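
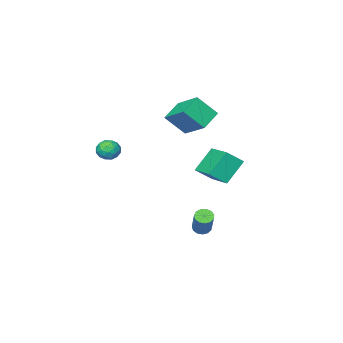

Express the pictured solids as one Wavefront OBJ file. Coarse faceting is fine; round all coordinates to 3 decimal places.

v -3.478 -0.792 1.044
v -4.66 -1.15 1.726
v -3.438 0.949 2.028
v -4.62 0.591 2.709
v -2.6 -1.471 2.211
v -3.782 -1.829 2.892
v -2.56 0.27 3.194
v -3.742 -0.088 3.876
v -2.635 2.637 -0.945
v -3.76 2.608 0.329
v -2.203 4.428 -0.524
v -3.328 4.4 0.75
v -1.792 2.26 -0.21
v -2.917 2.232 1.064
v -1.36 4.052 0.211
v -2.485 4.023 1.485
v -2.37 2.137 -4.644
v -1.872 2.019 -4.78
v -1.271 2.985 -3.411
v -1.77 3.103 -3.276
v -1.942 2.27 -4.926
v -1.341 3.236 -3.558
v -2.148 2.478 -4.983
v -1.547 3.445 -3.614
v -2.425 2.578 -4.932
v -1.824 3.545 -3.564
v -2.684 2.538 -4.79
v -2.083 3.505 -3.421
v -2.844 2.371 -4.602
v -2.243 3.337 -3.233
v -2.854 2.129 -4.427
v -2.253 3.095 -3.058
v -2.71 1.89 -4.321
v -2.109 2.856 -2.952
v -2.458 1.729 -4.318
v -1.857 2.695 -2.949
v -2.179 1.697 -4.418
v -1.578 2.664 -3.05
v -1.96 1.806 -4.591
v -1.359 2.772 -3.222
v 0.032 -2.169 -0.299
v 0.756 -2.218 -0.294
v -0.016 -2.762 0.714
v 0.708 -2.811 0.719
v 0.388 -2.168 0.82
v 0.417 -1.802 0.194
v 0.323 -3.178 0.226
v 0.352 -2.812 -0.4
v 0.936 -2.842 0.03
v 0.976 -2.218 0.398
v -0.236 -2.762 0.022
v -0.196 -2.138 0.39
v 0.398 -2.142 -0.385
v 0.342 -2.838 0.805
v 0.154 -2.46 0.865
v 0.579 -2.489 0.868
v 0.199 -1.897 -0.098
v 0.624 -1.926 -0.095
v 0.408 -1.896 0.559
v 0.116 -3.054 0.515
v 0.541 -3.083 0.518
v 0.161 -2.491 -0.448
v 0.586 -2.52 -0.445
v 0.332 -3.084 -0.139
v 0.929 -2.537 -0.192
v 0.901 -2.886 0.403
v 0.675 -3.101 0.114
v 0.692 -2.886 -0.254
v 0.953 -2.17 0.024
v 0.925 -2.519 0.619
v 0.736 -2.141 0.679
v 0.754 -1.925 0.311
v 1.058 -2.537 0.215
v -0.185 -2.461 -0.199
v -0.213 -2.81 0.396
v -0.014 -3.055 0.109
v 0.004 -2.839 -0.259
v -0.161 -2.094 0.017
v -0.189 -2.443 0.612
v 0.048 -2.094 0.674
v 0.065 -1.879 0.306
v -0.318 -2.443 0.205
f 2 4 1
f 5 2 1
f 1 4 3
f 3 5 1
f 2 8 4
f 6 2 5
f 6 8 2
f 4 8 3
f 7 5 3
f 3 8 7
f 7 6 5
f 8 6 7
f 10 12 9
f 13 10 9
f 9 12 11
f 11 13 9
f 10 16 12
f 14 10 13
f 14 16 10
f 12 16 11
f 15 13 11
f 11 16 15
f 15 14 13
f 16 14 15
f 18 17 21
f 18 21 19
f 19 21 22
f 19 22 20
f 21 17 23
f 21 23 22
f 22 23 24
f 22 24 20
f 23 17 25
f 23 25 24
f 24 25 26
f 24 26 20
f 25 17 27
f 25 27 26
f 26 27 28
f 26 28 20
f 27 17 29
f 27 29 28
f 28 29 30
f 28 30 20
f 29 17 31
f 29 31 30
f 30 31 32
f 30 32 20
f 31 17 33
f 31 33 32
f 32 33 34
f 32 34 20
f 33 17 35
f 33 35 34
f 34 35 36
f 34 36 20
f 35 17 37
f 35 37 36
f 36 37 38
f 36 38 20
f 37 17 39
f 37 39 38
f 38 39 40
f 38 40 20
f 39 17 18
f 39 18 40
f 40 18 19
f 40 19 20
f 41 78 57
f 78 52 81
f 57 81 46
f 78 81 57
f 41 57 53
f 57 46 58
f 53 58 42
f 57 58 53
f 41 53 62
f 53 42 63
f 62 63 48
f 53 63 62
f 41 62 74
f 62 48 77
f 74 77 51
f 62 77 74
f 41 74 78
f 74 51 82
f 78 82 52
f 74 82 78
f 42 58 69
f 58 46 72
f 69 72 50
f 58 72 69
f 46 81 59
f 81 52 80
f 59 80 45
f 81 80 59
f 52 82 79
f 82 51 75
f 79 75 43
f 82 75 79
f 51 77 76
f 77 48 64
f 76 64 47
f 77 64 76
f 48 63 68
f 63 42 65
f 68 65 49
f 63 65 68
f 44 70 56
f 70 50 71
f 56 71 45
f 70 71 56
f 44 56 54
f 56 45 55
f 54 55 43
f 56 55 54
f 44 54 61
f 54 43 60
f 61 60 47
f 54 60 61
f 44 61 66
f 61 47 67
f 66 67 49
f 61 67 66
f 44 66 70
f 66 49 73
f 70 73 50
f 66 73 70
f 45 71 59
f 71 50 72
f 59 72 46
f 71 72 59
f 43 55 79
f 55 45 80
f 79 80 52
f 55 80 79
f 47 60 76
f 60 43 75
f 76 75 51
f 60 75 76
f 49 67 68
f 67 47 64
f 68 64 48
f 67 64 68
f 50 73 69
f 73 49 65
f 69 65 42
f 73 65 69



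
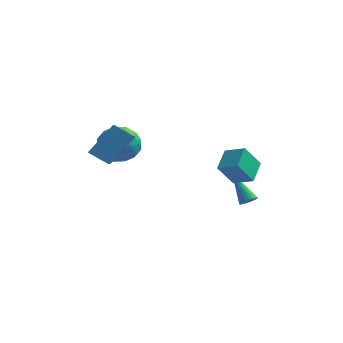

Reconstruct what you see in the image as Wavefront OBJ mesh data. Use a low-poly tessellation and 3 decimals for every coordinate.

v -3.734 1.644 1.447
v -2.527 1.765 1.709
v -3.373 -0.145 0.611
v -2.166 -0.024 0.873
v -2.987 -0.187 1.789
v -3.21 0.918 2.306
v -2.69 0.702 0.014
v -2.913 1.807 0.531
v -1.882 1.183 0.824
v -2.065 0.633 1.921
v -3.835 0.987 0.399
v -4.018 0.437 1.496
v -3.162 1.862 1.651
v -2.738 -0.242 0.669
v -3.22 -0.338 1.207
v -2.511 -0.267 1.361
v -3.564 1.364 2.002
v -2.854 1.435 2.156
v -3.124 0.287 2.203
v -3.046 0.185 0.164
v -2.336 0.256 0.318
v -3.389 1.887 0.959
v -2.68 1.958 1.113
v -2.776 1.333 0.117
v -2.074 1.59 1.285
v -1.862 0.539 0.794
v -2.17 0.965 0.289
v -2.301 1.615 0.592
v -2.182 1.267 1.93
v -1.969 0.216 1.439
v -2.452 0.12 1.977
v -2.583 0.77 2.281
v -1.802 0.925 1.409
v -3.931 1.404 0.881
v -3.718 0.353 0.39
v -3.317 0.85 0.039
v -3.448 1.5 0.343
v -4.038 1.081 1.526
v -3.826 0.03 1.035
v -3.599 0.005 1.728
v -3.73 0.655 2.031
v -4.098 0.695 0.911
v 3.22 3.389 -3.019
v 3.536 3.166 -2.656
v 1.98 4.131 -1.481
v 3.623 3.353 -2.676
v 3.648 3.545 -2.748
v 3.609 3.713 -2.861
v 3.51 3.832 -2.999
v 3.367 3.884 -3.139
v 3.202 3.86 -3.261
v 3.039 3.765 -3.346
v 2.904 3.612 -3.381
v 2.817 3.426 -3.361
v 2.792 3.234 -3.289
v 2.831 3.065 -3.176
v 2.93 2.946 -3.039
v 3.073 2.894 -2.899
v 3.238 2.918 -2.777
v 3.401 3.013 -2.692
v -3.497 -1.451 1.478
v -3.225 -2.269 1.924
v -2.636 -0.3 3.063
v -2.364 -1.117 3.509
v -2.416 -1.423 0.871
v -2.144 -2.24 1.317
v -1.555 -0.271 2.456
v -1.283 -1.089 2.902
v 3.836 0.072 1.278
v 3.74 1.337 1.914
v 2.702 0.214 0.824
v 2.606 1.48 1.46
v 4.434 0.76 -0
v 4.338 2.026 0.636
v 3.3 0.903 -0.454
v 3.204 2.168 0.182
f 1 38 17
f 38 12 41
f 17 41 6
f 38 41 17
f 1 17 13
f 17 6 18
f 13 18 2
f 17 18 13
f 1 13 22
f 13 2 23
f 22 23 8
f 13 23 22
f 1 22 34
f 22 8 37
f 34 37 11
f 22 37 34
f 1 34 38
f 34 11 42
f 38 42 12
f 34 42 38
f 2 18 29
f 18 6 32
f 29 32 10
f 18 32 29
f 6 41 19
f 41 12 40
f 19 40 5
f 41 40 19
f 12 42 39
f 42 11 35
f 39 35 3
f 42 35 39
f 11 37 36
f 37 8 24
f 36 24 7
f 37 24 36
f 8 23 28
f 23 2 25
f 28 25 9
f 23 25 28
f 4 30 16
f 30 10 31
f 16 31 5
f 30 31 16
f 4 16 14
f 16 5 15
f 14 15 3
f 16 15 14
f 4 14 21
f 14 3 20
f 21 20 7
f 14 20 21
f 4 21 26
f 21 7 27
f 26 27 9
f 21 27 26
f 4 26 30
f 26 9 33
f 30 33 10
f 26 33 30
f 5 31 19
f 31 10 32
f 19 32 6
f 31 32 19
f 3 15 39
f 15 5 40
f 39 40 12
f 15 40 39
f 7 20 36
f 20 3 35
f 36 35 11
f 20 35 36
f 9 27 28
f 27 7 24
f 28 24 8
f 27 24 28
f 10 33 29
f 33 9 25
f 29 25 2
f 33 25 29
f 44 43 46
f 44 46 45
f 46 43 47
f 46 47 45
f 47 43 48
f 47 48 45
f 48 43 49
f 48 49 45
f 49 43 50
f 49 50 45
f 50 43 51
f 50 51 45
f 51 43 52
f 51 52 45
f 52 43 53
f 52 53 45
f 53 43 54
f 53 54 45
f 54 43 55
f 54 55 45
f 55 43 56
f 55 56 45
f 56 43 57
f 56 57 45
f 57 43 58
f 57 58 45
f 58 43 59
f 58 59 45
f 59 43 60
f 59 60 45
f 60 43 44
f 60 44 45
f 62 64 61
f 65 62 61
f 61 64 63
f 63 65 61
f 62 68 64
f 66 62 65
f 66 68 62
f 64 68 63
f 67 65 63
f 63 68 67
f 67 66 65
f 68 66 67
f 70 72 69
f 73 70 69
f 69 72 71
f 71 73 69
f 70 76 72
f 74 70 73
f 74 76 70
f 72 76 71
f 75 73 71
f 71 76 75
f 75 74 73
f 76 74 75



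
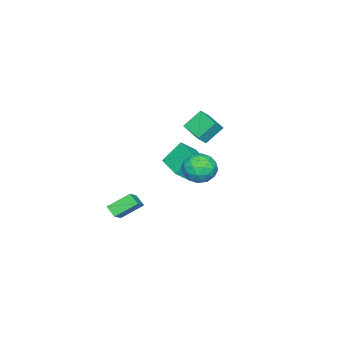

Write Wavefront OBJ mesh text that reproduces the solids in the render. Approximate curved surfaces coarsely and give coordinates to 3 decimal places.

v 3.691 -3.622 -4.757
v 3.455 -4.305 -4.203
v 2.772 -2.52 -3.791
v 2.536 -3.202 -3.237
v 4.884 -3.358 -3.923
v 4.648 -4.04 -3.369
v 3.965 -2.255 -2.957
v 3.729 -2.938 -2.403
v -0.454 0.731 -0.725
v 0.451 0.059 -0.288
v -0.591 -0.459 -2.272
v 0.314 -1.131 -1.835
v -0.758 -1.122 -1.274
v -0.673 -0.386 -0.319
v 0.533 -0.014 -2.241
v 0.618 0.722 -1.286
v 1.061 -0.402 -1.225
v 0.263 -1.086 -0.627
v -0.403 0.686 -1.933
v -1.201 0.002 -1.335
v 0.011 0.5 -0.371
v -0.151 -0.9 -2.189
v -0.78 -0.894 -1.86
v -0.248 -1.289 -1.603
v -0.65 0.238 -0.389
v -0.118 -0.157 -0.132
v -0.829 -0.851 -0.712
v -0.022 -0.243 -2.428
v 0.51 -0.638 -2.171
v 0.108 0.889 -0.957
v 0.64 0.494 -0.7
v 0.689 0.451 -1.848
v 0.901 -0.166 -0.665
v 0.82 -0.866 -1.574
v 0.949 -0.209 -1.813
v 0.999 0.223 -1.251
v 0.432 -0.569 -0.313
v 0.352 -1.268 -1.222
v -0.278 -1.263 -0.893
v -0.228 -0.83 -0.331
v 0.791 -0.839 -0.864
v -0.492 0.868 -1.338
v -0.572 0.169 -2.247
v 0.088 0.43 -2.229
v 0.138 0.863 -1.667
v -0.96 0.466 -0.986
v -1.041 -0.234 -1.895
v -1.139 -0.623 -1.309
v -1.089 -0.191 -0.747
v -0.931 0.439 -1.696
v -4.597 -4.281 -4.578
v -3.686 -4.875 -3.634
v -5.545 -3.432 -3.127
v -4.634 -4.026 -2.184
v -3.346 -2.614 -4.736
v -2.435 -3.208 -3.793
v -4.294 -1.765 -3.286
v -3.383 -2.359 -2.342
v -4.243 -3.043 -0.624
v -5.133 -2.273 0.547
v -3.318 -1.485 -0.946
v -4.208 -0.715 0.225
v -3.612 -3.285 0.015
v -4.502 -2.515 1.186
v -2.687 -1.727 -0.307
v -3.577 -0.957 0.864
f 2 4 1
f 5 2 1
f 1 4 3
f 3 5 1
f 2 8 4
f 6 2 5
f 6 8 2
f 4 8 3
f 7 5 3
f 3 8 7
f 7 6 5
f 8 6 7
f 9 46 25
f 46 20 49
f 25 49 14
f 46 49 25
f 9 25 21
f 25 14 26
f 21 26 10
f 25 26 21
f 9 21 30
f 21 10 31
f 30 31 16
f 21 31 30
f 9 30 42
f 30 16 45
f 42 45 19
f 30 45 42
f 9 42 46
f 42 19 50
f 46 50 20
f 42 50 46
f 10 26 37
f 26 14 40
f 37 40 18
f 26 40 37
f 14 49 27
f 49 20 48
f 27 48 13
f 49 48 27
f 20 50 47
f 50 19 43
f 47 43 11
f 50 43 47
f 19 45 44
f 45 16 32
f 44 32 15
f 45 32 44
f 16 31 36
f 31 10 33
f 36 33 17
f 31 33 36
f 12 38 24
f 38 18 39
f 24 39 13
f 38 39 24
f 12 24 22
f 24 13 23
f 22 23 11
f 24 23 22
f 12 22 29
f 22 11 28
f 29 28 15
f 22 28 29
f 12 29 34
f 29 15 35
f 34 35 17
f 29 35 34
f 12 34 38
f 34 17 41
f 38 41 18
f 34 41 38
f 13 39 27
f 39 18 40
f 27 40 14
f 39 40 27
f 11 23 47
f 23 13 48
f 47 48 20
f 23 48 47
f 15 28 44
f 28 11 43
f 44 43 19
f 28 43 44
f 17 35 36
f 35 15 32
f 36 32 16
f 35 32 36
f 18 41 37
f 41 17 33
f 37 33 10
f 41 33 37
f 52 54 51
f 55 52 51
f 51 54 53
f 53 55 51
f 52 58 54
f 56 52 55
f 56 58 52
f 54 58 53
f 57 55 53
f 53 58 57
f 57 56 55
f 58 56 57
f 60 62 59
f 63 60 59
f 59 62 61
f 61 63 59
f 60 66 62
f 64 60 63
f 64 66 60
f 62 66 61
f 65 63 61
f 61 66 65
f 65 64 63
f 66 64 65



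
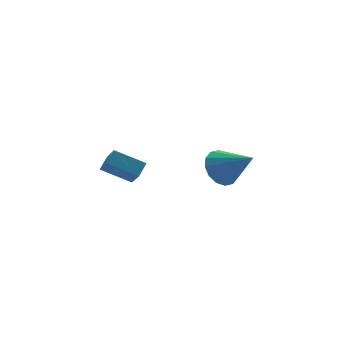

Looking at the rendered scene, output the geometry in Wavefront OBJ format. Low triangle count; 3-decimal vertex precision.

v -3.984 -3.223 1.838
v -3.402 -2.842 2.292
v -3.827 -2.24 0.812
v -3.245 -1.859 1.265
v -2.835 -4.141 1.135
v -2.253 -3.76 1.588
v -2.678 -3.158 0.108
v -2.096 -2.777 0.562
v 2.749 -1.931 -1.338
v 3.465 -2.226 -2.091
v 3.511 -3.489 -0.002
v 3.727 -1.837 -1.787
v 3.727 -1.473 -1.362
v 3.465 -1.232 -0.931
v 3.011 -1.178 -0.61
v 2.487 -1.326 -0.483
v 2.033 -1.636 -0.586
v 1.771 -2.025 -0.89
v 1.771 -2.389 -1.314
v 2.033 -2.63 -1.745
v 2.487 -2.684 -2.067
v 3.011 -2.536 -2.193
f 2 4 1
f 5 2 1
f 1 4 3
f 3 5 1
f 2 8 4
f 6 2 5
f 6 8 2
f 4 8 3
f 7 5 3
f 3 8 7
f 7 6 5
f 8 6 7
f 10 9 12
f 10 12 11
f 12 9 13
f 12 13 11
f 13 9 14
f 13 14 11
f 14 9 15
f 14 15 11
f 15 9 16
f 15 16 11
f 16 9 17
f 16 17 11
f 17 9 18
f 17 18 11
f 18 9 19
f 18 19 11
f 19 9 20
f 19 20 11
f 20 9 21
f 20 21 11
f 21 9 22
f 21 22 11
f 22 9 10
f 22 10 11



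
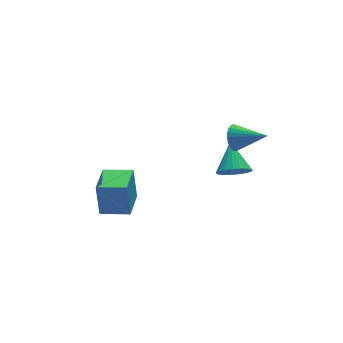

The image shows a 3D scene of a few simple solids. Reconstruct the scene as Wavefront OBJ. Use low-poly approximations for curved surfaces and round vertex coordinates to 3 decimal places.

v 2.964 -2.609 2.025
v 3.461 -2.566 1.276
v 4.276 -4.031 2.815
v 3.612 -2.318 1.473
v 3.664 -2.113 1.754
v 3.61 -1.985 2.076
v 3.457 -1.951 2.39
v 3.229 -2.017 2.649
v 2.961 -2.174 2.813
v 2.693 -2.397 2.857
v 2.467 -2.652 2.774
v 2.316 -2.9 2.577
v 2.263 -3.105 2.296
v 2.318 -3.233 1.974
v 2.47 -3.267 1.66
v 2.698 -3.201 1.401
v 2.967 -3.044 1.237
v 3.234 -2.821 1.193
v 3.441 -1.803 -2.065
v 4.319 -1.67 -2.681
v 4.059 -0.177 -0.835
v 4.021 -1.403 -2.884
v 3.623 -1.204 -2.946
v 3.193 -1.11 -2.856
v 2.807 -1.135 -2.629
v 2.53 -1.275 -2.305
v 2.41 -1.507 -1.939
v 2.469 -1.79 -1.595
v 2.696 -2.075 -1.333
v 3.052 -2.313 -1.197
v 3.475 -2.462 -1.211
v 3.893 -2.498 -1.373
v 4.232 -2.413 -1.655
v 4.434 -2.223 -2.008
v 4.465 -1.96 -2.371
v -5.03 -1.553 -2.447
v -5.009 -1.093 -0.388
v -3.797 0.151 -2.84
v -3.777 0.611 -0.781
v -3.583 -2.551 -2.239
v -3.563 -2.091 -0.18
v -2.351 -0.847 -2.632
v -2.33 -0.387 -0.573
f 2 1 4
f 2 4 3
f 4 1 5
f 4 5 3
f 5 1 6
f 5 6 3
f 6 1 7
f 6 7 3
f 7 1 8
f 7 8 3
f 8 1 9
f 8 9 3
f 9 1 10
f 9 10 3
f 10 1 11
f 10 11 3
f 11 1 12
f 11 12 3
f 12 1 13
f 12 13 3
f 13 1 14
f 13 14 3
f 14 1 15
f 14 15 3
f 15 1 16
f 15 16 3
f 16 1 17
f 16 17 3
f 17 1 18
f 17 18 3
f 18 1 2
f 18 2 3
f 20 19 22
f 20 22 21
f 22 19 23
f 22 23 21
f 23 19 24
f 23 24 21
f 24 19 25
f 24 25 21
f 25 19 26
f 25 26 21
f 26 19 27
f 26 27 21
f 27 19 28
f 27 28 21
f 28 19 29
f 28 29 21
f 29 19 30
f 29 30 21
f 30 19 31
f 30 31 21
f 31 19 32
f 31 32 21
f 32 19 33
f 32 33 21
f 33 19 34
f 33 34 21
f 34 19 35
f 34 35 21
f 35 19 20
f 35 20 21
f 37 39 36
f 40 37 36
f 36 39 38
f 38 40 36
f 37 43 39
f 41 37 40
f 41 43 37
f 39 43 38
f 42 40 38
f 38 43 42
f 42 41 40
f 43 41 42



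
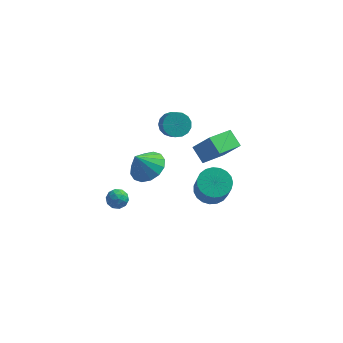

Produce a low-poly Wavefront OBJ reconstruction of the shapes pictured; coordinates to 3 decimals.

v 2.249 2.711 -3.047
v 3.188 2.508 -1.843
v 1.591 3.425 -2.413
v 2.529 3.222 -1.209
v 3.251 4.118 -3.591
v 4.189 3.915 -2.387
v 2.592 4.832 -2.957
v 3.531 4.629 -1.753
v 2.833 1.888 -4.532
v 3.566 1.382 -4.942
v 3.859 0.507 -3.339
v 3.127 1.012 -2.928
v 3.759 1.711 -4.798
v 4.053 0.835 -3.195
v 3.793 2.07 -4.608
v 4.087 1.194 -3.005
v 3.661 2.397 -4.405
v 3.954 1.522 -2.802
v 3.385 2.637 -4.224
v 3.679 1.761 -2.621
v 3.014 2.747 -4.096
v 3.308 1.871 -2.493
v 2.612 2.708 -4.043
v 2.906 1.833 -2.44
v 2.248 2.528 -4.075
v 2.542 1.652 -2.472
v 1.985 2.237 -4.186
v 2.279 1.361 -2.583
v 1.869 1.885 -4.356
v 2.163 1.01 -2.753
v 1.919 1.534 -4.557
v 2.213 0.659 -2.954
v 2.128 1.245 -4.754
v 2.422 0.369 -3.151
v 2.458 1.066 -4.912
v 2.752 0.19 -3.309
v 2.853 1.029 -5.004
v 3.147 0.154 -3.401
v 3.245 1.141 -5.015
v 3.539 0.266 -3.412
v -1.448 -2.935 -0.128
v -0.957 -3.136 -0.47
v -1.823 -3.884 -0.11
v -1.332 -4.085 -0.452
v -1.245 -3.898 0.144
v -1.013 -3.312 0.133
v -1.767 -3.708 -0.713
v -1.535 -3.122 -0.724
v -1.154 -3.613 -0.832
v -0.832 -3.731 -0.302
v -1.948 -3.289 -0.278
v -1.626 -3.407 0.252
v -1.169 -2.952 -0.301
v -1.611 -4.068 -0.279
v -1.559 -3.958 0.071
v -1.271 -4.076 -0.13
v -1.202 -3.056 0.054
v -0.914 -3.173 -0.147
v -1.084 -3.622 0.214
v -1.866 -3.847 -0.433
v -1.578 -3.964 -0.634
v -1.509 -2.944 -0.45
v -1.221 -3.062 -0.651
v -1.696 -3.398 -0.794
v -0.997 -3.351 -0.715
v -1.218 -3.909 -0.704
v -1.473 -3.687 -0.857
v -1.336 -3.343 -0.864
v -0.808 -3.42 -0.403
v -1.028 -3.978 -0.393
v -0.977 -3.868 -0.042
v -0.841 -3.523 -0.049
v -0.924 -3.701 -0.616
v -1.752 -3.042 -0.187
v -1.972 -3.6 -0.177
v -1.939 -3.497 -0.531
v -1.803 -3.152 -0.538
v -1.562 -3.111 0.124
v -1.783 -3.669 0.135
v -1.444 -3.677 0.284
v -1.307 -3.333 0.277
v -1.856 -3.319 0.036
v 0.756 1.57 1.374
v 1.489 1.659 1.122
v 1.837 0.919 1.874
v 1.104 0.83 2.126
v 1.455 1.916 1.391
v 1.803 1.176 2.142
v 1.261 2.093 1.656
v 1.609 1.354 2.407
v 0.951 2.151 1.856
v 1.299 1.412 2.607
v 0.597 2.076 1.946
v 0.945 1.336 2.697
v 0.279 1.884 1.905
v 0.627 1.145 2.656
v 0.07 1.621 1.743
v 0.418 0.881 2.494
v 0.019 1.346 1.496
v 0.367 0.606 2.247
v 0.136 1.122 1.221
v 0.484 0.382 1.972
v 0.395 1 0.981
v 0.744 0.261 1.733
v 0.737 1.01 0.832
v 1.086 0.27 1.583
v 1.084 1.147 0.807
v 1.432 0.408 1.558
v 1.355 1.381 0.911
v 1.703 0.642 1.663
v -0.42 0.36 -1.358
v 0.193 1.067 -0.84
v -1.04 0.02 -0.162
v -0.257 1.352 -0.992
v -0.751 1.371 -1.242
v -1.156 1.12 -1.523
v -1.364 0.664 -1.76
v -1.319 0.128 -1.89
v -1.034 -0.347 -1.877
v -0.584 -0.632 -1.725
v -0.09 -0.651 -1.475
v 0.315 -0.399 -1.194
v 0.524 0.056 -0.956
v 0.479 0.593 -0.827
f 2 4 1
f 5 2 1
f 1 4 3
f 3 5 1
f 2 8 4
f 6 2 5
f 6 8 2
f 4 8 3
f 7 5 3
f 3 8 7
f 7 6 5
f 8 6 7
f 10 9 13
f 10 13 11
f 11 13 14
f 11 14 12
f 13 9 15
f 13 15 14
f 14 15 16
f 14 16 12
f 15 9 17
f 15 17 16
f 16 17 18
f 16 18 12
f 17 9 19
f 17 19 18
f 18 19 20
f 18 20 12
f 19 9 21
f 19 21 20
f 20 21 22
f 20 22 12
f 21 9 23
f 21 23 22
f 22 23 24
f 22 24 12
f 23 9 25
f 23 25 24
f 24 25 26
f 24 26 12
f 25 9 27
f 25 27 26
f 26 27 28
f 26 28 12
f 27 9 29
f 27 29 28
f 28 29 30
f 28 30 12
f 29 9 31
f 29 31 30
f 30 31 32
f 30 32 12
f 31 9 33
f 31 33 32
f 32 33 34
f 32 34 12
f 33 9 35
f 33 35 34
f 34 35 36
f 34 36 12
f 35 9 37
f 35 37 36
f 36 37 38
f 36 38 12
f 37 9 39
f 37 39 38
f 38 39 40
f 38 40 12
f 39 9 10
f 39 10 40
f 40 10 11
f 40 11 12
f 41 78 57
f 78 52 81
f 57 81 46
f 78 81 57
f 41 57 53
f 57 46 58
f 53 58 42
f 57 58 53
f 41 53 62
f 53 42 63
f 62 63 48
f 53 63 62
f 41 62 74
f 62 48 77
f 74 77 51
f 62 77 74
f 41 74 78
f 74 51 82
f 78 82 52
f 74 82 78
f 42 58 69
f 58 46 72
f 69 72 50
f 58 72 69
f 46 81 59
f 81 52 80
f 59 80 45
f 81 80 59
f 52 82 79
f 82 51 75
f 79 75 43
f 82 75 79
f 51 77 76
f 77 48 64
f 76 64 47
f 77 64 76
f 48 63 68
f 63 42 65
f 68 65 49
f 63 65 68
f 44 70 56
f 70 50 71
f 56 71 45
f 70 71 56
f 44 56 54
f 56 45 55
f 54 55 43
f 56 55 54
f 44 54 61
f 54 43 60
f 61 60 47
f 54 60 61
f 44 61 66
f 61 47 67
f 66 67 49
f 61 67 66
f 44 66 70
f 66 49 73
f 70 73 50
f 66 73 70
f 45 71 59
f 71 50 72
f 59 72 46
f 71 72 59
f 43 55 79
f 55 45 80
f 79 80 52
f 55 80 79
f 47 60 76
f 60 43 75
f 76 75 51
f 60 75 76
f 49 67 68
f 67 47 64
f 68 64 48
f 67 64 68
f 50 73 69
f 73 49 65
f 69 65 42
f 73 65 69
f 84 83 87
f 84 87 85
f 85 87 88
f 85 88 86
f 87 83 89
f 87 89 88
f 88 89 90
f 88 90 86
f 89 83 91
f 89 91 90
f 90 91 92
f 90 92 86
f 91 83 93
f 91 93 92
f 92 93 94
f 92 94 86
f 93 83 95
f 93 95 94
f 94 95 96
f 94 96 86
f 95 83 97
f 95 97 96
f 96 97 98
f 96 98 86
f 97 83 99
f 97 99 98
f 98 99 100
f 98 100 86
f 99 83 101
f 99 101 100
f 100 101 102
f 100 102 86
f 101 83 103
f 101 103 102
f 102 103 104
f 102 104 86
f 103 83 105
f 103 105 104
f 104 105 106
f 104 106 86
f 105 83 107
f 105 107 106
f 106 107 108
f 106 108 86
f 107 83 109
f 107 109 108
f 108 109 110
f 108 110 86
f 109 83 84
f 109 84 110
f 110 84 85
f 110 85 86
f 112 111 114
f 112 114 113
f 114 111 115
f 114 115 113
f 115 111 116
f 115 116 113
f 116 111 117
f 116 117 113
f 117 111 118
f 117 118 113
f 118 111 119
f 118 119 113
f 119 111 120
f 119 120 113
f 120 111 121
f 120 121 113
f 121 111 122
f 121 122 113
f 122 111 123
f 122 123 113
f 123 111 124
f 123 124 113
f 124 111 112
f 124 112 113



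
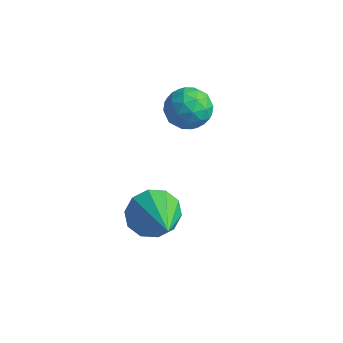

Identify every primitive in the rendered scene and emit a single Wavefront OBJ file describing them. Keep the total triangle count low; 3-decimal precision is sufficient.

v -0.005 -0.955 -1.76
v 0.54 -0.766 -2.285
v 1.245 -1.945 -0.82
v 0.545 -0.431 -1.938
v 0.339 -0.296 -1.523
v 0.002 -0.414 -1.199
v -0.337 -0.738 -1.089
v -0.55 -1.145 -1.235
v -0.554 -1.48 -1.582
v -0.348 -1.614 -1.997
v -0.011 -1.497 -2.321
v 0.328 -1.173 -2.431
v -1.566 2.123 -0.008
v -1.054 2.202 -0.516
v -0.826 1.478 0.636
v -0.314 1.557 0.128
v -0.521 2.127 0.527
v -0.978 2.525 0.129
v -0.902 1.155 -0.009
v -1.359 1.553 -0.407
v -0.644 1.604 -0.517
v -0.408 2.205 -0.185
v -1.472 1.475 0.305
v -1.236 2.076 0.637
v -1.375 2.219 -0.318
v -0.505 1.461 0.438
v -0.626 1.796 0.673
v -0.326 1.842 0.374
v -1.33 2.409 0.061
v -1.03 2.456 -0.238
v -0.716 2.411 0.375
v -0.85 1.224 0.358
v -0.55 1.271 0.059
v -1.554 1.838 -0.254
v -1.254 1.884 -0.553
v -1.164 1.269 -0.255
v -0.833 1.914 -0.618
v -0.398 1.535 -0.239
v -0.743 1.299 -0.32
v -1.012 1.533 -0.554
v -0.695 2.268 -0.423
v -0.26 1.889 -0.044
v -0.381 2.223 0.19
v -0.65 2.457 -0.043
v -0.453 1.916 -0.423
v -1.62 1.791 0.164
v -1.185 1.412 0.543
v -1.23 1.223 0.163
v -1.499 1.457 -0.07
v -1.482 2.145 0.359
v -1.047 1.766 0.738
v -0.868 2.147 0.674
v -1.137 2.381 0.44
v -1.427 1.764 0.543
f 2 1 4
f 2 4 3
f 4 1 5
f 4 5 3
f 5 1 6
f 5 6 3
f 6 1 7
f 6 7 3
f 7 1 8
f 7 8 3
f 8 1 9
f 8 9 3
f 9 1 10
f 9 10 3
f 10 1 11
f 10 11 3
f 11 1 12
f 11 12 3
f 12 1 2
f 12 2 3
f 13 50 29
f 50 24 53
f 29 53 18
f 50 53 29
f 13 29 25
f 29 18 30
f 25 30 14
f 29 30 25
f 13 25 34
f 25 14 35
f 34 35 20
f 25 35 34
f 13 34 46
f 34 20 49
f 46 49 23
f 34 49 46
f 13 46 50
f 46 23 54
f 50 54 24
f 46 54 50
f 14 30 41
f 30 18 44
f 41 44 22
f 30 44 41
f 18 53 31
f 53 24 52
f 31 52 17
f 53 52 31
f 24 54 51
f 54 23 47
f 51 47 15
f 54 47 51
f 23 49 48
f 49 20 36
f 48 36 19
f 49 36 48
f 20 35 40
f 35 14 37
f 40 37 21
f 35 37 40
f 16 42 28
f 42 22 43
f 28 43 17
f 42 43 28
f 16 28 26
f 28 17 27
f 26 27 15
f 28 27 26
f 16 26 33
f 26 15 32
f 33 32 19
f 26 32 33
f 16 33 38
f 33 19 39
f 38 39 21
f 33 39 38
f 16 38 42
f 38 21 45
f 42 45 22
f 38 45 42
f 17 43 31
f 43 22 44
f 31 44 18
f 43 44 31
f 15 27 51
f 27 17 52
f 51 52 24
f 27 52 51
f 19 32 48
f 32 15 47
f 48 47 23
f 32 47 48
f 21 39 40
f 39 19 36
f 40 36 20
f 39 36 40
f 22 45 41
f 45 21 37
f 41 37 14
f 45 37 41



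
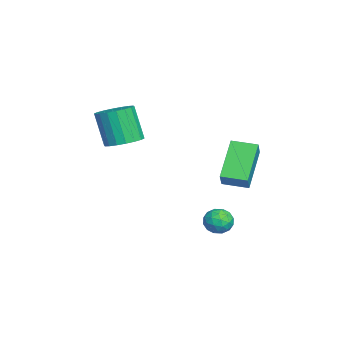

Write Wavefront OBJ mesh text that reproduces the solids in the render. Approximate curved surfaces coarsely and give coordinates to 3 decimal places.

v 0.113 0.122 -1.837
v 0.363 0.475 -1.335
v 1.077 0.105 -2.305
v 1.327 0.458 -1.803
v 1.136 -0.169 -1.705
v 0.54 -0.158 -1.416
v 0.9 0.738 -2.224
v 0.304 0.749 -1.935
v 0.849 0.856 -1.574
v 0.995 0.295 -1.253
v 0.445 0.285 -2.387
v 0.591 -0.276 -2.066
v 0.153 0.3 -1.545
v 1.287 0.28 -2.095
v 1.174 -0.089 -2.037
v 1.321 0.119 -1.742
v 0.257 -0.072 -1.592
v 0.404 0.135 -1.297
v 0.859 -0.243 -1.515
v 1.036 0.445 -2.343
v 1.183 0.652 -2.048
v 0.119 0.461 -1.898
v 0.266 0.669 -1.603
v 0.581 0.823 -2.125
v 0.586 0.731 -1.391
v 1.153 0.721 -1.666
v 0.902 0.886 -1.913
v 0.552 0.892 -1.743
v 0.672 0.402 -1.202
v 1.239 0.391 -1.477
v 1.126 0.023 -1.419
v 0.776 0.029 -1.249
v 0.958 0.625 -1.343
v 0.201 0.189 -2.163
v 0.768 0.178 -2.438
v 0.664 0.551 -2.391
v 0.314 0.557 -2.221
v 0.287 -0.141 -1.974
v 0.854 -0.151 -2.249
v 0.888 -0.312 -1.897
v 0.538 -0.306 -1.727
v 0.482 -0.045 -2.297
v -1.493 -3.545 1.505
v -0.707 -3.779 1.686
v -1.201 -4.209 3.276
v -1.987 -3.975 3.095
v -0.711 -3.418 1.782
v -1.204 -3.847 3.373
v -0.869 -3.082 1.823
v -1.363 -3.511 3.414
v -1.151 -2.838 1.802
v -1.645 -3.267 3.392
v -1.501 -2.734 1.721
v -1.995 -3.163 3.312
v -1.85 -2.79 1.598
v -2.343 -3.22 3.189
v -2.127 -2.997 1.456
v -2.621 -3.426 3.047
v -2.279 -3.311 1.324
v -2.773 -3.741 2.914
v -2.276 -3.673 1.227
v -2.769 -4.102 2.818
v -2.117 -4.009 1.186
v -2.611 -4.438 2.777
v -1.835 -4.253 1.208
v -2.329 -4.682 2.798
v -1.485 -4.357 1.288
v -1.979 -4.786 2.879
v -1.137 -4.3 1.411
v -1.63 -4.73 3.002
v -0.859 -4.094 1.553
v -1.353 -4.523 3.144
v -1.118 0.387 -0.642
v -2.57 0.807 0.714
v -0.895 1.5 -0.747
v -2.346 1.92 0.609
v -0.434 0.32 0.111
v -1.885 0.74 1.467
v -0.21 1.433 0.006
v -1.662 1.853 1.362
f 1 38 17
f 38 12 41
f 17 41 6
f 38 41 17
f 1 17 13
f 17 6 18
f 13 18 2
f 17 18 13
f 1 13 22
f 13 2 23
f 22 23 8
f 13 23 22
f 1 22 34
f 22 8 37
f 34 37 11
f 22 37 34
f 1 34 38
f 34 11 42
f 38 42 12
f 34 42 38
f 2 18 29
f 18 6 32
f 29 32 10
f 18 32 29
f 6 41 19
f 41 12 40
f 19 40 5
f 41 40 19
f 12 42 39
f 42 11 35
f 39 35 3
f 42 35 39
f 11 37 36
f 37 8 24
f 36 24 7
f 37 24 36
f 8 23 28
f 23 2 25
f 28 25 9
f 23 25 28
f 4 30 16
f 30 10 31
f 16 31 5
f 30 31 16
f 4 16 14
f 16 5 15
f 14 15 3
f 16 15 14
f 4 14 21
f 14 3 20
f 21 20 7
f 14 20 21
f 4 21 26
f 21 7 27
f 26 27 9
f 21 27 26
f 4 26 30
f 26 9 33
f 30 33 10
f 26 33 30
f 5 31 19
f 31 10 32
f 19 32 6
f 31 32 19
f 3 15 39
f 15 5 40
f 39 40 12
f 15 40 39
f 7 20 36
f 20 3 35
f 36 35 11
f 20 35 36
f 9 27 28
f 27 7 24
f 28 24 8
f 27 24 28
f 10 33 29
f 33 9 25
f 29 25 2
f 33 25 29
f 44 43 47
f 44 47 45
f 45 47 48
f 45 48 46
f 47 43 49
f 47 49 48
f 48 49 50
f 48 50 46
f 49 43 51
f 49 51 50
f 50 51 52
f 50 52 46
f 51 43 53
f 51 53 52
f 52 53 54
f 52 54 46
f 53 43 55
f 53 55 54
f 54 55 56
f 54 56 46
f 55 43 57
f 55 57 56
f 56 57 58
f 56 58 46
f 57 43 59
f 57 59 58
f 58 59 60
f 58 60 46
f 59 43 61
f 59 61 60
f 60 61 62
f 60 62 46
f 61 43 63
f 61 63 62
f 62 63 64
f 62 64 46
f 63 43 65
f 63 65 64
f 64 65 66
f 64 66 46
f 65 43 67
f 65 67 66
f 66 67 68
f 66 68 46
f 67 43 69
f 67 69 68
f 68 69 70
f 68 70 46
f 69 43 71
f 69 71 70
f 70 71 72
f 70 72 46
f 71 43 44
f 71 44 72
f 72 44 45
f 72 45 46
f 74 76 73
f 77 74 73
f 73 76 75
f 75 77 73
f 74 80 76
f 78 74 77
f 78 80 74
f 76 80 75
f 79 77 75
f 75 80 79
f 79 78 77
f 80 78 79



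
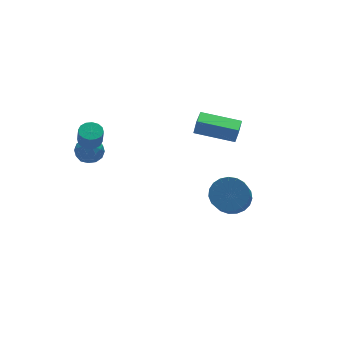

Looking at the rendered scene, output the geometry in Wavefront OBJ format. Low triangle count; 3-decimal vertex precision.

v 2.16 -2.998 -4.024
v 2.757 -3.762 -4.305
v 1.918 -4.966 -2.817
v 1.32 -4.202 -2.536
v 2.993 -3.569 -4.016
v 2.153 -4.773 -2.528
v 3.084 -3.277 -3.728
v 2.245 -4.481 -2.24
v 3.016 -2.937 -3.491
v 2.176 -4.141 -2.004
v 2.799 -2.607 -3.347
v 1.96 -3.811 -1.859
v 2.472 -2.345 -3.319
v 1.633 -3.549 -1.832
v 2.091 -2.196 -3.414
v 1.252 -3.4 -1.926
v 1.722 -2.186 -3.614
v 0.882 -3.39 -2.126
v 1.428 -2.316 -3.884
v 0.589 -3.52 -2.397
v 1.261 -2.564 -4.179
v 0.422 -3.768 -2.691
v 1.25 -2.887 -4.447
v 0.41 -4.091 -2.96
v 1.395 -3.229 -4.642
v 0.556 -4.433 -3.154
v 1.673 -3.531 -4.73
v 0.834 -4.735 -3.242
v 2.035 -3.742 -4.696
v 1.196 -4.946 -3.208
v 2.419 -3.823 -4.546
v 1.579 -5.027 -3.058
v -3.988 2.032 -2.266
v -3.363 2.533 -2.146
v -3.357 1.087 -1.614
v -2.732 1.588 -1.494
v -3.436 1.723 -1.119
v -3.827 2.307 -1.521
v -2.893 1.313 -2.239
v -3.284 1.897 -2.641
v -2.687 2.088 -2.129
v -3.022 2.341 -1.437
v -3.698 1.279 -2.323
v -4.033 1.532 -1.631
v -3.731 2.366 -2.263
v -2.989 1.254 -1.497
v -3.403 1.334 -1.276
v -3.036 1.628 -1.206
v -4.003 2.233 -1.896
v -3.636 2.527 -1.825
v -3.679 2.051 -1.222
v -3.084 1.093 -1.935
v -2.717 1.387 -1.864
v -3.684 1.992 -2.554
v -3.317 2.286 -2.484
v -3.041 1.569 -2.538
v -2.966 2.398 -2.182
v -2.595 1.843 -1.799
v -2.69 1.682 -2.237
v -2.919 2.025 -2.474
v -3.163 2.547 -1.776
v -2.792 1.992 -1.393
v -3.206 2.071 -1.172
v -3.436 2.414 -1.409
v -2.766 2.286 -1.766
v -3.928 1.628 -2.367
v -3.557 1.073 -1.984
v -3.284 1.206 -2.351
v -3.514 1.549 -2.588
v -4.125 1.777 -1.961
v -3.754 1.222 -1.578
v -3.801 1.595 -1.286
v -4.03 1.938 -1.523
v -3.954 1.334 -1.994
v 1.629 0.147 -1.129
v 1.782 0.115 -0.263
v 2.286 0.974 -1.215
v 2.44 0.942 -0.349
v 3.28 -1.202 -1.471
v 3.434 -1.234 -0.605
v 3.938 -0.375 -1.557
v 4.091 -0.407 -0.691
v -3.505 1.374 -0.694
v -3.189 0.849 -0.842
v -3.26 0.541 0.107
v -3.575 1.066 0.254
v -2.96 1.064 -0.755
v -3.03 0.755 0.194
v -2.876 1.362 -0.652
v -2.947 1.053 0.297
v -2.961 1.663 -0.56
v -3.032 1.355 0.389
v -3.192 1.887 -0.504
v -3.262 1.578 0.444
v -3.506 1.973 -0.5
v -3.577 1.665 0.449
v -3.82 1.899 -0.547
v -3.891 1.591 0.402
v -4.05 1.685 -0.634
v -4.12 1.376 0.315
v -4.133 1.387 -0.737
v -4.204 1.078 0.212
v -4.048 1.085 -0.829
v -4.119 0.777 0.12
v -3.818 0.862 -0.884
v -3.888 0.553 0.064
v -3.503 0.775 -0.889
v -3.574 0.467 0.06
f 2 1 5
f 2 5 3
f 3 5 6
f 3 6 4
f 5 1 7
f 5 7 6
f 6 7 8
f 6 8 4
f 7 1 9
f 7 9 8
f 8 9 10
f 8 10 4
f 9 1 11
f 9 11 10
f 10 11 12
f 10 12 4
f 11 1 13
f 11 13 12
f 12 13 14
f 12 14 4
f 13 1 15
f 13 15 14
f 14 15 16
f 14 16 4
f 15 1 17
f 15 17 16
f 16 17 18
f 16 18 4
f 17 1 19
f 17 19 18
f 18 19 20
f 18 20 4
f 19 1 21
f 19 21 20
f 20 21 22
f 20 22 4
f 21 1 23
f 21 23 22
f 22 23 24
f 22 24 4
f 23 1 25
f 23 25 24
f 24 25 26
f 24 26 4
f 25 1 27
f 25 27 26
f 26 27 28
f 26 28 4
f 27 1 29
f 27 29 28
f 28 29 30
f 28 30 4
f 29 1 31
f 29 31 30
f 30 31 32
f 30 32 4
f 31 1 2
f 31 2 32
f 32 2 3
f 32 3 4
f 33 70 49
f 70 44 73
f 49 73 38
f 70 73 49
f 33 49 45
f 49 38 50
f 45 50 34
f 49 50 45
f 33 45 54
f 45 34 55
f 54 55 40
f 45 55 54
f 33 54 66
f 54 40 69
f 66 69 43
f 54 69 66
f 33 66 70
f 66 43 74
f 70 74 44
f 66 74 70
f 34 50 61
f 50 38 64
f 61 64 42
f 50 64 61
f 38 73 51
f 73 44 72
f 51 72 37
f 73 72 51
f 44 74 71
f 74 43 67
f 71 67 35
f 74 67 71
f 43 69 68
f 69 40 56
f 68 56 39
f 69 56 68
f 40 55 60
f 55 34 57
f 60 57 41
f 55 57 60
f 36 62 48
f 62 42 63
f 48 63 37
f 62 63 48
f 36 48 46
f 48 37 47
f 46 47 35
f 48 47 46
f 36 46 53
f 46 35 52
f 53 52 39
f 46 52 53
f 36 53 58
f 53 39 59
f 58 59 41
f 53 59 58
f 36 58 62
f 58 41 65
f 62 65 42
f 58 65 62
f 37 63 51
f 63 42 64
f 51 64 38
f 63 64 51
f 35 47 71
f 47 37 72
f 71 72 44
f 47 72 71
f 39 52 68
f 52 35 67
f 68 67 43
f 52 67 68
f 41 59 60
f 59 39 56
f 60 56 40
f 59 56 60
f 42 65 61
f 65 41 57
f 61 57 34
f 65 57 61
f 76 78 75
f 79 76 75
f 75 78 77
f 77 79 75
f 76 82 78
f 80 76 79
f 80 82 76
f 78 82 77
f 81 79 77
f 77 82 81
f 81 80 79
f 82 80 81
f 84 83 87
f 84 87 85
f 85 87 88
f 85 88 86
f 87 83 89
f 87 89 88
f 88 89 90
f 88 90 86
f 89 83 91
f 89 91 90
f 90 91 92
f 90 92 86
f 91 83 93
f 91 93 92
f 92 93 94
f 92 94 86
f 93 83 95
f 93 95 94
f 94 95 96
f 94 96 86
f 95 83 97
f 95 97 96
f 96 97 98
f 96 98 86
f 97 83 99
f 97 99 98
f 98 99 100
f 98 100 86
f 99 83 101
f 99 101 100
f 100 101 102
f 100 102 86
f 101 83 103
f 101 103 102
f 102 103 104
f 102 104 86
f 103 83 105
f 103 105 104
f 104 105 106
f 104 106 86
f 105 83 107
f 105 107 106
f 106 107 108
f 106 108 86
f 107 83 84
f 107 84 108
f 108 84 85
f 108 85 86



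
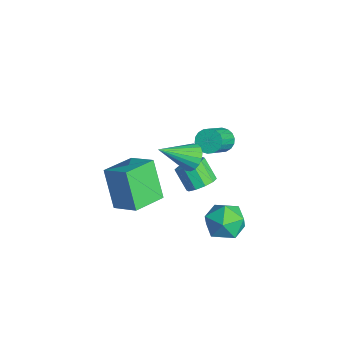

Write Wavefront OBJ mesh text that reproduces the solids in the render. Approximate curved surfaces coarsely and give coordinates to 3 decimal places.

v 2.41 -4.534 0.018
v 1.372 -4.663 1.838
v 1.613 -3.027 -0.331
v 0.574 -3.156 1.49
v 3.466 -3.824 0.67
v 2.427 -3.953 2.491
v 2.668 -2.317 0.322
v 1.63 -2.446 2.142
v 1.882 1.542 -2.466
v 2.964 1.409 -2.288
v 1.836 -0.009 -3.352
v 2.918 -0.142 -3.174
v 2.207 -0.209 -2.331
v 2.236 0.75 -1.784
v 2.564 0.65 -3.856
v 2.593 1.609 -3.309
v 3.385 0.857 -3.147
v 3.164 0.326 -2.205
v 1.636 1.074 -3.435
v 1.415 0.543 -2.493
v -0.022 0.395 -2.303
v 0.58 0.364 -1.807
v -0.217 0.035 -0.861
v -0.818 0.065 -1.357
v 0.403 0.813 -1.8
v -0.394 0.483 -0.854
v 0.064 1.101 -1.984
v -0.732 0.772 -1.038
v -0.307 1.12 -2.291
v -1.104 0.791 -1.345
v -0.57 0.862 -2.602
v -1.367 0.533 -1.656
v -0.623 0.425 -2.799
v -1.42 0.096 -1.853
v -0.446 -0.023 -2.806
v -1.243 -0.353 -1.86
v -0.108 -0.312 -2.622
v -0.904 -0.641 -1.676
v 0.264 -0.331 -2.315
v -0.533 -0.66 -1.369
v 0.527 -0.073 -2.004
v -0.27 -0.402 -1.058
v -3.225 2.463 -2.563
v -2.667 2.529 -2.981
v -1.677 1.543 -1.814
v -2.235 1.477 -1.397
v -2.642 2.776 -2.793
v -1.653 1.79 -1.626
v -2.733 2.961 -2.559
v -1.744 1.975 -1.393
v -2.922 3.048 -2.326
v -1.932 2.062 -1.16
v -3.17 3.018 -2.141
v -2.18 2.032 -0.974
v -3.429 2.879 -2.039
v -2.439 1.893 -0.872
v -3.648 2.657 -2.04
v -2.658 1.671 -0.874
v -3.783 2.397 -2.146
v -2.793 1.411 -0.979
v -3.807 2.15 -2.334
v -2.818 1.164 -1.167
v -3.716 1.965 -2.567
v -2.727 0.979 -1.401
v -3.528 1.878 -2.8
v -2.538 0.892 -1.634
v -3.28 1.908 -2.986
v -2.29 0.922 -1.819
v -3.021 2.047 -3.088
v -2.031 1.061 -1.921
v -2.802 2.269 -3.086
v -1.812 1.283 -1.92
v 0.708 -0.343 0.768
v 1.052 -0.728 0.21
v 0.712 -1.937 1.872
v 1.312 -0.605 0.387
v 1.452 -0.429 0.64
v 1.446 -0.237 0.918
v 1.293 -0.065 1.166
v 1.024 0.051 1.336
v 0.693 0.09 1.392
v 0.365 0.043 1.326
v 0.105 -0.081 1.148
v -0.036 -0.256 0.895
v -0.029 -0.448 0.617
v 0.124 -0.62 0.369
v 0.392 -0.737 0.2
v 0.723 -0.775 0.143
f 2 4 1
f 5 2 1
f 1 4 3
f 3 5 1
f 2 8 4
f 6 2 5
f 6 8 2
f 4 8 3
f 7 5 3
f 3 8 7
f 7 6 5
f 8 6 7
f 9 20 14
f 9 14 10
f 9 10 16
f 9 16 19
f 9 19 20
f 10 14 18
f 14 20 13
f 20 19 11
f 19 16 15
f 16 10 17
f 12 18 13
f 12 13 11
f 12 11 15
f 12 15 17
f 12 17 18
f 13 18 14
f 11 13 20
f 15 11 19
f 17 15 16
f 18 17 10
f 22 21 25
f 22 25 23
f 23 25 26
f 23 26 24
f 25 21 27
f 25 27 26
f 26 27 28
f 26 28 24
f 27 21 29
f 27 29 28
f 28 29 30
f 28 30 24
f 29 21 31
f 29 31 30
f 30 31 32
f 30 32 24
f 31 21 33
f 31 33 32
f 32 33 34
f 32 34 24
f 33 21 35
f 33 35 34
f 34 35 36
f 34 36 24
f 35 21 37
f 35 37 36
f 36 37 38
f 36 38 24
f 37 21 39
f 37 39 38
f 38 39 40
f 38 40 24
f 39 21 41
f 39 41 40
f 40 41 42
f 40 42 24
f 41 21 22
f 41 22 42
f 42 22 23
f 42 23 24
f 44 43 47
f 44 47 45
f 45 47 48
f 45 48 46
f 47 43 49
f 47 49 48
f 48 49 50
f 48 50 46
f 49 43 51
f 49 51 50
f 50 51 52
f 50 52 46
f 51 43 53
f 51 53 52
f 52 53 54
f 52 54 46
f 53 43 55
f 53 55 54
f 54 55 56
f 54 56 46
f 55 43 57
f 55 57 56
f 56 57 58
f 56 58 46
f 57 43 59
f 57 59 58
f 58 59 60
f 58 60 46
f 59 43 61
f 59 61 60
f 60 61 62
f 60 62 46
f 61 43 63
f 61 63 62
f 62 63 64
f 62 64 46
f 63 43 65
f 63 65 64
f 64 65 66
f 64 66 46
f 65 43 67
f 65 67 66
f 66 67 68
f 66 68 46
f 67 43 69
f 67 69 68
f 68 69 70
f 68 70 46
f 69 43 71
f 69 71 70
f 70 71 72
f 70 72 46
f 71 43 44
f 71 44 72
f 72 44 45
f 72 45 46
f 74 73 76
f 74 76 75
f 76 73 77
f 76 77 75
f 77 73 78
f 77 78 75
f 78 73 79
f 78 79 75
f 79 73 80
f 79 80 75
f 80 73 81
f 80 81 75
f 81 73 82
f 81 82 75
f 82 73 83
f 82 83 75
f 83 73 84
f 83 84 75
f 84 73 85
f 84 85 75
f 85 73 86
f 85 86 75
f 86 73 87
f 86 87 75
f 87 73 88
f 87 88 75
f 88 73 74
f 88 74 75



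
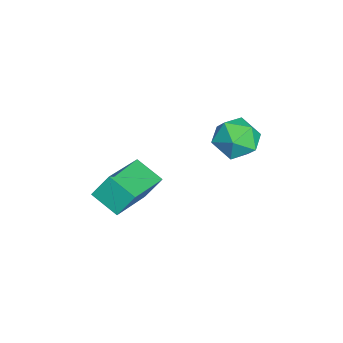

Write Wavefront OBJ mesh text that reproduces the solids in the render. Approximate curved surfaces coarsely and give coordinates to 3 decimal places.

v 2.903 -0.858 -2.325
v 2.817 -0.384 -1.637
v 1.358 -0.215 -2.961
v 1.272 0.259 -2.273
v 3.368 -0.159 -2.747
v 3.282 0.315 -2.059
v 1.823 0.484 -3.383
v 1.737 0.958 -2.695
v 2.315 3.296 0.075
v 2.811 2.817 -0.151
v 1.609 2.983 -0.809
v 2.105 2.504 -1.035
v 1.748 2.391 -0.413
v 2.185 2.585 0.133
v 2.235 3.215 -1.093
v 2.672 3.409 -0.547
v 2.761 2.767 -0.873
v 2.46 2.258 -0.453
v 1.96 3.542 -0.507
v 1.659 3.033 -0.087
f 2 4 1
f 5 2 1
f 1 4 3
f 3 5 1
f 2 8 4
f 6 2 5
f 6 8 2
f 4 8 3
f 7 5 3
f 3 8 7
f 7 6 5
f 8 6 7
f 9 20 14
f 9 14 10
f 9 10 16
f 9 16 19
f 9 19 20
f 10 14 18
f 14 20 13
f 20 19 11
f 19 16 15
f 16 10 17
f 12 18 13
f 12 13 11
f 12 11 15
f 12 15 17
f 12 17 18
f 13 18 14
f 11 13 20
f 15 11 19
f 17 15 16
f 18 17 10



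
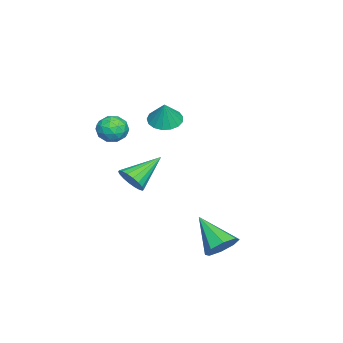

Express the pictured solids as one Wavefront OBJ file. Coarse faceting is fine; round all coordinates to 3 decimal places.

v 3.086 2.453 -3.96
v 3.693 2.654 -3.285
v 2.114 1.087 -2.68
v 3.12 3.076 -3.27
v 2.527 3.133 -3.66
v 2.262 2.792 -4.225
v 2.479 2.252 -4.636
v 3.053 1.831 -4.65
v 3.646 1.774 -4.26
v 3.911 2.115 -3.695
v 1.372 -2.776 2.893
v 1.715 -2.438 2.216
v 2.285 -3.762 2.864
v 2.628 -3.424 2.187
v 2.69 -3.039 2.92
v 2.125 -2.43 2.939
v 1.875 -3.77 2.141
v 1.31 -3.161 2.16
v 2.026 -3.052 1.752
v 2.53 -2.6 2.233
v 1.47 -3.6 2.847
v 1.974 -3.148 3.328
v 1.463 -2.521 2.557
v 2.537 -3.679 2.523
v 2.573 -3.453 2.954
v 2.775 -3.254 2.556
v 1.705 -2.516 2.982
v 1.906 -2.317 2.584
v 2.479 -2.67 2.998
v 2.094 -3.883 2.496
v 2.295 -3.684 2.098
v 1.225 -2.946 2.524
v 1.427 -2.747 2.126
v 1.521 -3.53 2.082
v 1.848 -2.683 1.887
v 2.384 -3.262 1.869
v 1.941 -3.466 1.842
v 1.61 -3.108 1.853
v 2.144 -2.417 2.17
v 2.68 -2.997 2.152
v 2.717 -2.77 2.583
v 2.385 -2.412 2.594
v 2.326 -2.778 1.896
v 1.32 -3.203 2.928
v 1.856 -3.783 2.91
v 1.615 -3.788 2.486
v 1.283 -3.43 2.497
v 1.616 -2.938 3.211
v 2.152 -3.517 3.193
v 2.39 -3.092 3.227
v 2.059 -2.734 3.238
v 1.674 -3.422 3.184
v -1.546 -1.538 1.768
v -1.012 -2.218 1.601
v -1.014 -1.422 2.992
v -0.791 -1.882 1.473
v -0.743 -1.468 1.413
v -0.879 -1.07 1.434
v -1.168 -0.779 1.532
v -1.543 -0.662 1.683
v -1.919 -0.746 1.854
v -2.209 -1.011 2.005
v -2.347 -1.397 2.102
v -2.302 -1.815 2.122
v -2.083 -2.17 2.061
v -1.742 -2.38 1.933
v -1.355 -2.397 1.766
v -2.586 -3.591 -3.269
v -2.078 -3.627 -2.551
v -4.054 -2.449 -2.171
v -1.955 -3.3 -2.729
v -1.958 -3.031 -3.013
v -2.085 -2.872 -3.348
v -2.311 -2.856 -3.667
v -2.592 -2.986 -3.907
v -2.872 -3.236 -4.021
v -3.094 -3.556 -3.986
v -3.217 -3.883 -3.809
v -3.214 -4.152 -3.525
v -3.087 -4.311 -3.19
v -2.861 -4.327 -2.87
v -2.58 -4.197 -2.63
v -2.3 -3.947 -2.516
f 2 1 4
f 2 4 3
f 4 1 5
f 4 5 3
f 5 1 6
f 5 6 3
f 6 1 7
f 6 7 3
f 7 1 8
f 7 8 3
f 8 1 9
f 8 9 3
f 9 1 10
f 9 10 3
f 10 1 2
f 10 2 3
f 11 48 27
f 48 22 51
f 27 51 16
f 48 51 27
f 11 27 23
f 27 16 28
f 23 28 12
f 27 28 23
f 11 23 32
f 23 12 33
f 32 33 18
f 23 33 32
f 11 32 44
f 32 18 47
f 44 47 21
f 32 47 44
f 11 44 48
f 44 21 52
f 48 52 22
f 44 52 48
f 12 28 39
f 28 16 42
f 39 42 20
f 28 42 39
f 16 51 29
f 51 22 50
f 29 50 15
f 51 50 29
f 22 52 49
f 52 21 45
f 49 45 13
f 52 45 49
f 21 47 46
f 47 18 34
f 46 34 17
f 47 34 46
f 18 33 38
f 33 12 35
f 38 35 19
f 33 35 38
f 14 40 26
f 40 20 41
f 26 41 15
f 40 41 26
f 14 26 24
f 26 15 25
f 24 25 13
f 26 25 24
f 14 24 31
f 24 13 30
f 31 30 17
f 24 30 31
f 14 31 36
f 31 17 37
f 36 37 19
f 31 37 36
f 14 36 40
f 36 19 43
f 40 43 20
f 36 43 40
f 15 41 29
f 41 20 42
f 29 42 16
f 41 42 29
f 13 25 49
f 25 15 50
f 49 50 22
f 25 50 49
f 17 30 46
f 30 13 45
f 46 45 21
f 30 45 46
f 19 37 38
f 37 17 34
f 38 34 18
f 37 34 38
f 20 43 39
f 43 19 35
f 39 35 12
f 43 35 39
f 54 53 56
f 54 56 55
f 56 53 57
f 56 57 55
f 57 53 58
f 57 58 55
f 58 53 59
f 58 59 55
f 59 53 60
f 59 60 55
f 60 53 61
f 60 61 55
f 61 53 62
f 61 62 55
f 62 53 63
f 62 63 55
f 63 53 64
f 63 64 55
f 64 53 65
f 64 65 55
f 65 53 66
f 65 66 55
f 66 53 67
f 66 67 55
f 67 53 54
f 67 54 55
f 69 68 71
f 69 71 70
f 71 68 72
f 71 72 70
f 72 68 73
f 72 73 70
f 73 68 74
f 73 74 70
f 74 68 75
f 74 75 70
f 75 68 76
f 75 76 70
f 76 68 77
f 76 77 70
f 77 68 78
f 77 78 70
f 78 68 79
f 78 79 70
f 79 68 80
f 79 80 70
f 80 68 81
f 80 81 70
f 81 68 82
f 81 82 70
f 82 68 83
f 82 83 70
f 83 68 69
f 83 69 70



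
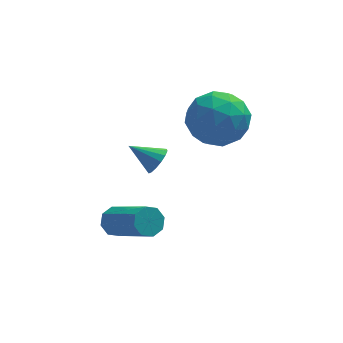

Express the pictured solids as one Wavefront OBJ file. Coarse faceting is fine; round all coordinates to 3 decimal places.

v 0.862 0.084 -3.128
v 1.21 0.417 -2.754
v -0.142 0.396 -2.472
v 1.123 0.616 -2.982
v 0.966 0.673 -3.25
v 0.781 0.571 -3.485
v 0.617 0.34 -3.625
v 0.52 0.039 -3.631
v 0.514 -0.249 -3.503
v 0.602 -0.448 -3.274
v 0.759 -0.505 -3.006
v 0.944 -0.404 -2.771
v 1.107 -0.172 -2.631
v 1.205 0.128 -2.625
v -0.777 -2.275 -4.308
v -0.325 -2.301 -4.732
v 0.729 -3.772 -3.515
v 0.277 -3.745 -3.092
v -0.244 -1.97 -4.401
v 0.809 -3.441 -3.185
v -0.476 -1.818 -4.016
v 0.577 -3.288 -2.8
v -0.884 -1.933 -3.802
v 0.17 -3.403 -2.586
v -1.229 -2.248 -3.885
v -0.175 -3.719 -2.668
v -1.309 -2.579 -4.215
v -0.256 -4.05 -2.999
v -1.077 -2.732 -4.6
v -0.024 -4.202 -3.384
v -0.67 -2.617 -4.814
v 0.384 -4.087 -3.598
v 2.357 0.096 0.212
v 3.239 -0.488 0.818
v 2.501 -1.212 -1.258
v 3.383 -1.796 -0.652
v 2.237 -1.822 -0.236
v 2.148 -1.014 0.673
v 3.592 -0.686 -1.113
v 3.503 0.122 -0.204
v 4.003 -0.972 -0.001
v 3.165 -1.674 0.541
v 2.575 -0.026 -0.981
v 1.737 -0.728 -0.439
v 2.785 -0.081 0.645
v 2.955 -1.619 -1.085
v 2.281 -1.634 -0.84
v 2.8 -1.977 -0.484
v 2.144 -0.39 0.559
v 2.663 -0.734 0.915
v 2.074 -1.518 0.296
v 3.077 -0.966 -1.355
v 3.596 -1.31 -0.999
v 2.94 0.277 0.044
v 3.459 -0.066 0.4
v 3.666 -0.182 -0.736
v 3.753 -0.709 0.519
v 3.837 -1.478 -0.345
v 3.96 -0.825 -0.616
v 3.908 -0.35 -0.082
v 3.261 -1.122 0.838
v 3.345 -1.89 -0.027
v 2.672 -1.906 0.218
v 2.619 -1.43 0.753
v 3.709 -1.406 0.356
v 2.395 0.19 -0.413
v 2.479 -0.578 -1.278
v 3.121 -0.27 -1.193
v 3.068 0.206 -0.658
v 1.903 -0.222 -0.095
v 1.987 -0.991 -0.959
v 1.832 -1.35 -0.358
v 1.78 -0.875 0.176
v 2.031 -0.294 -0.796
f 2 1 4
f 2 4 3
f 4 1 5
f 4 5 3
f 5 1 6
f 5 6 3
f 6 1 7
f 6 7 3
f 7 1 8
f 7 8 3
f 8 1 9
f 8 9 3
f 9 1 10
f 9 10 3
f 10 1 11
f 10 11 3
f 11 1 12
f 11 12 3
f 12 1 13
f 12 13 3
f 13 1 14
f 13 14 3
f 14 1 2
f 14 2 3
f 16 15 19
f 16 19 17
f 17 19 20
f 17 20 18
f 19 15 21
f 19 21 20
f 20 21 22
f 20 22 18
f 21 15 23
f 21 23 22
f 22 23 24
f 22 24 18
f 23 15 25
f 23 25 24
f 24 25 26
f 24 26 18
f 25 15 27
f 25 27 26
f 26 27 28
f 26 28 18
f 27 15 29
f 27 29 28
f 28 29 30
f 28 30 18
f 29 15 31
f 29 31 30
f 30 31 32
f 30 32 18
f 31 15 16
f 31 16 32
f 32 16 17
f 32 17 18
f 33 70 49
f 70 44 73
f 49 73 38
f 70 73 49
f 33 49 45
f 49 38 50
f 45 50 34
f 49 50 45
f 33 45 54
f 45 34 55
f 54 55 40
f 45 55 54
f 33 54 66
f 54 40 69
f 66 69 43
f 54 69 66
f 33 66 70
f 66 43 74
f 70 74 44
f 66 74 70
f 34 50 61
f 50 38 64
f 61 64 42
f 50 64 61
f 38 73 51
f 73 44 72
f 51 72 37
f 73 72 51
f 44 74 71
f 74 43 67
f 71 67 35
f 74 67 71
f 43 69 68
f 69 40 56
f 68 56 39
f 69 56 68
f 40 55 60
f 55 34 57
f 60 57 41
f 55 57 60
f 36 62 48
f 62 42 63
f 48 63 37
f 62 63 48
f 36 48 46
f 48 37 47
f 46 47 35
f 48 47 46
f 36 46 53
f 46 35 52
f 53 52 39
f 46 52 53
f 36 53 58
f 53 39 59
f 58 59 41
f 53 59 58
f 36 58 62
f 58 41 65
f 62 65 42
f 58 65 62
f 37 63 51
f 63 42 64
f 51 64 38
f 63 64 51
f 35 47 71
f 47 37 72
f 71 72 44
f 47 72 71
f 39 52 68
f 52 35 67
f 68 67 43
f 52 67 68
f 41 59 60
f 59 39 56
f 60 56 40
f 59 56 60
f 42 65 61
f 65 41 57
f 61 57 34
f 65 57 61



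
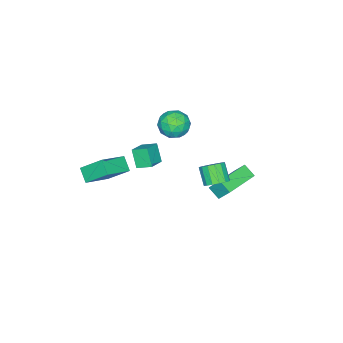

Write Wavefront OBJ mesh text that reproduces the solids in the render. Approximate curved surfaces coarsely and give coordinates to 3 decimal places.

v 0.009 2.378 1.192
v 0.559 2.465 1.565
v 0.101 1.869 2.381
v -0.449 1.782 2.008
v 0.353 2.733 1.645
v -0.105 2.136 2.461
v 0.055 2.905 1.603
v -0.403 2.309 2.419
v -0.255 2.937 1.452
v -0.714 2.34 2.268
v -0.494 2.818 1.23
v -0.953 2.222 2.046
v -0.599 2.582 0.999
v -1.058 1.985 1.815
v -0.541 2.291 0.819
v -0.999 1.695 1.635
v -0.335 2.024 0.739
v -0.793 1.427 1.555
v -0.037 1.851 0.781
v -0.495 1.255 1.597
v 0.274 1.82 0.932
v -0.185 1.223 1.748
v 0.513 1.938 1.154
v 0.054 1.342 1.97
v 0.618 2.175 1.385
v 0.159 1.578 2.201
v 3.44 -3.423 2.15
v 3.175 -2.283 3.167
v 1.956 -3.133 1.44
v 1.692 -1.994 2.457
v 3.828 -2.826 1.583
v 3.564 -1.687 2.6
v 2.345 -2.537 0.873
v 2.08 -1.397 1.89
v -2.293 -3.663 -0.495
v -1.263 -3.576 -0.09
v -2.503 -2.842 -0.139
v -1.473 -2.754 0.266
v -1.947 -3.146 -1.486
v -0.917 -3.058 -1.081
v -2.157 -2.324 -1.13
v -1.127 -2.237 -0.725
v -3.205 -2.047 1.162
v -2.894 -2.477 0.392
v -4.566 -2.683 0.968
v -4.255 -3.113 0.198
v -3.933 -3.369 1.038
v -3.092 -2.976 1.158
v -4.368 -2.184 0.202
v -3.527 -1.791 0.322
v -3.613 -2.562 -0.202
v -3.344 -3.294 0.315
v -4.116 -1.866 1.045
v -3.847 -2.598 1.562
v -2.93 -2.206 0.794
v -4.53 -2.954 0.566
v -4.341 -3.104 1.06
v -4.158 -3.357 0.607
v -3.047 -2.5 1.245
v -2.864 -2.753 0.791
v -3.475 -3.277 1.172
v -4.596 -2.407 0.569
v -4.413 -2.66 0.115
v -3.302 -1.803 0.753
v -3.119 -2.056 0.3
v -3.985 -1.883 0.188
v -3.17 -2.509 -0.008
v -3.97 -2.882 -0.122
v -4.036 -2.336 -0.119
v -3.542 -2.105 -0.049
v -3.012 -2.939 0.296
v -3.812 -3.313 0.182
v -3.623 -3.464 0.676
v -3.129 -3.233 0.746
v -3.434 -2.989 -0.053
v -3.648 -1.847 1.178
v -4.448 -2.221 1.064
v -4.331 -1.927 0.614
v -3.837 -1.696 0.684
v -3.49 -2.278 1.482
v -4.29 -2.651 1.368
v -3.918 -3.055 1.409
v -3.424 -2.824 1.479
v -4.026 -2.171 1.413
v -2.444 2.459 -0.634
v -2.549 1.805 -0.15
v -2.424 3.105 0.244
v -2.529 2.452 0.728
v -0.431 2.228 -0.508
v -0.536 1.575 -0.024
v -0.411 2.875 0.37
v -0.516 2.221 0.854
f 2 1 5
f 2 5 3
f 3 5 6
f 3 6 4
f 5 1 7
f 5 7 6
f 6 7 8
f 6 8 4
f 7 1 9
f 7 9 8
f 8 9 10
f 8 10 4
f 9 1 11
f 9 11 10
f 10 11 12
f 10 12 4
f 11 1 13
f 11 13 12
f 12 13 14
f 12 14 4
f 13 1 15
f 13 15 14
f 14 15 16
f 14 16 4
f 15 1 17
f 15 17 16
f 16 17 18
f 16 18 4
f 17 1 19
f 17 19 18
f 18 19 20
f 18 20 4
f 19 1 21
f 19 21 20
f 20 21 22
f 20 22 4
f 21 1 23
f 21 23 22
f 22 23 24
f 22 24 4
f 23 1 25
f 23 25 24
f 24 25 26
f 24 26 4
f 25 1 2
f 25 2 26
f 26 2 3
f 26 3 4
f 28 30 27
f 31 28 27
f 27 30 29
f 29 31 27
f 28 34 30
f 32 28 31
f 32 34 28
f 30 34 29
f 33 31 29
f 29 34 33
f 33 32 31
f 34 32 33
f 36 38 35
f 39 36 35
f 35 38 37
f 37 39 35
f 36 42 38
f 40 36 39
f 40 42 36
f 38 42 37
f 41 39 37
f 37 42 41
f 41 40 39
f 42 40 41
f 43 80 59
f 80 54 83
f 59 83 48
f 80 83 59
f 43 59 55
f 59 48 60
f 55 60 44
f 59 60 55
f 43 55 64
f 55 44 65
f 64 65 50
f 55 65 64
f 43 64 76
f 64 50 79
f 76 79 53
f 64 79 76
f 43 76 80
f 76 53 84
f 80 84 54
f 76 84 80
f 44 60 71
f 60 48 74
f 71 74 52
f 60 74 71
f 48 83 61
f 83 54 82
f 61 82 47
f 83 82 61
f 54 84 81
f 84 53 77
f 81 77 45
f 84 77 81
f 53 79 78
f 79 50 66
f 78 66 49
f 79 66 78
f 50 65 70
f 65 44 67
f 70 67 51
f 65 67 70
f 46 72 58
f 72 52 73
f 58 73 47
f 72 73 58
f 46 58 56
f 58 47 57
f 56 57 45
f 58 57 56
f 46 56 63
f 56 45 62
f 63 62 49
f 56 62 63
f 46 63 68
f 63 49 69
f 68 69 51
f 63 69 68
f 46 68 72
f 68 51 75
f 72 75 52
f 68 75 72
f 47 73 61
f 73 52 74
f 61 74 48
f 73 74 61
f 45 57 81
f 57 47 82
f 81 82 54
f 57 82 81
f 49 62 78
f 62 45 77
f 78 77 53
f 62 77 78
f 51 69 70
f 69 49 66
f 70 66 50
f 69 66 70
f 52 75 71
f 75 51 67
f 71 67 44
f 75 67 71
f 86 88 85
f 89 86 85
f 85 88 87
f 87 89 85
f 86 92 88
f 90 86 89
f 90 92 86
f 88 92 87
f 91 89 87
f 87 92 91
f 91 90 89
f 92 90 91



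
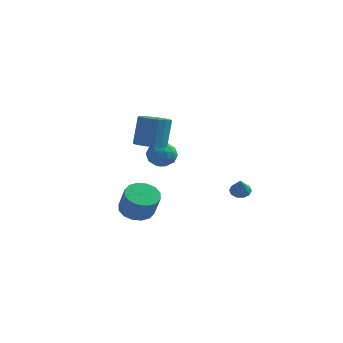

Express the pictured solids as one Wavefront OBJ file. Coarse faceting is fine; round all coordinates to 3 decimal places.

v -2.447 -0.902 -4.389
v -1.878 -1.545 -4.84
v -1.323 -2.021 -3.462
v -1.893 -1.378 -3.011
v -1.602 -1.127 -4.807
v -1.047 -1.603 -3.429
v -1.552 -0.649 -4.662
v -0.997 -1.125 -3.284
v -1.742 -0.239 -4.444
v -1.187 -0.715 -3.066
v -2.121 -0.006 -4.211
v -1.566 -0.482 -2.833
v -2.588 -0.014 -4.026
v -2.033 -0.49 -2.648
v -3.017 -0.259 -3.938
v -2.462 -0.735 -2.56
v -3.293 -0.677 -3.971
v -2.738 -1.153 -2.593
v -3.343 -1.155 -4.116
v -2.788 -1.631 -2.738
v -3.153 -1.565 -4.334
v -2.598 -2.041 -2.956
v -2.774 -1.798 -4.567
v -2.219 -2.274 -3.189
v -2.307 -1.79 -4.752
v -1.752 -2.266 -3.374
v -1.884 1.345 -1.036
v -1.31 0.938 -1.552
v -1.95 0.202 -0.208
v -1.376 -0.205 -0.724
v -1.12 0.47 -0.233
v -1.079 1.176 -0.744
v -2.181 -0.036 -1.016
v -2.14 0.67 -1.527
v -1.493 0.085 -1.539
v -0.837 0.397 -1.055
v -2.423 0.743 -0.705
v -1.767 1.055 -0.221
v -1.591 1.241 -1.366
v -1.669 -0.101 -0.394
v -1.519 0.295 -0.105
v -1.181 0.056 -0.408
v -1.456 1.381 -0.892
v -1.118 1.142 -1.195
v -1.007 0.867 -0.42
v -2.142 -0.002 -0.565
v -1.804 -0.241 -0.868
v -2.079 1.084 -1.352
v -1.741 0.845 -1.655
v -2.253 0.273 -1.34
v -1.361 0.501 -1.662
v -1.4 -0.171 -1.176
v -1.873 -0.071 -1.347
v -1.849 0.343 -1.648
v -0.976 0.685 -1.378
v -1.015 0.013 -0.891
v -0.864 0.41 -0.602
v -0.84 0.825 -0.903
v -1.083 0.183 -1.37
v -2.245 1.127 -0.869
v -2.284 0.455 -0.382
v -2.42 0.315 -0.857
v -2.396 0.73 -1.158
v -1.86 1.311 -0.584
v -1.899 0.639 -0.098
v -1.411 0.797 -0.112
v -1.387 1.211 -0.413
v -2.177 0.957 -0.39
v -0.393 -3.934 1.71
v 0.083 -3.27 1.475
v 0.128 -2.722 3.115
v -0.347 -3.386 3.35
v -0.298 -3.133 1.44
v -0.253 -2.586 3.08
v -0.702 -3.18 1.467
v -0.656 -2.632 3.107
v -1.034 -3.4 1.549
v -0.989 -2.852 3.189
v -1.22 -3.742 1.668
v -1.174 -3.194 3.309
v -1.216 -4.128 1.797
v -1.17 -3.58 3.438
v -1.023 -4.469 1.906
v -0.978 -3.921 3.546
v -0.686 -4.688 1.97
v -0.641 -4.14 3.61
v -0.282 -4.734 1.974
v -0.237 -4.186 3.614
v 0.097 -4.597 1.918
v 0.142 -4.049 3.558
v 0.364 -4.308 1.814
v 0.409 -3.76 3.454
v 0.457 -3.933 1.686
v 0.502 -3.385 3.326
v 0.356 -3.559 1.564
v 0.401 -3.011 3.204
v 2.956 -0.057 -2.475
v 3.301 0.356 -2.286
v 3.164 -0.683 -1.485
v 2.975 0.427 -2.173
v 2.642 0.313 -2.175
v 2.428 0.058 -2.291
v 2.416 -0.241 -2.478
v 2.611 -0.469 -2.663
v 2.936 -0.54 -2.777
v 3.27 -0.426 -2.775
v 3.483 -0.171 -2.658
v 3.495 0.128 -2.472
f 2 1 5
f 2 5 3
f 3 5 6
f 3 6 4
f 5 1 7
f 5 7 6
f 6 7 8
f 6 8 4
f 7 1 9
f 7 9 8
f 8 9 10
f 8 10 4
f 9 1 11
f 9 11 10
f 10 11 12
f 10 12 4
f 11 1 13
f 11 13 12
f 12 13 14
f 12 14 4
f 13 1 15
f 13 15 14
f 14 15 16
f 14 16 4
f 15 1 17
f 15 17 16
f 16 17 18
f 16 18 4
f 17 1 19
f 17 19 18
f 18 19 20
f 18 20 4
f 19 1 21
f 19 21 20
f 20 21 22
f 20 22 4
f 21 1 23
f 21 23 22
f 22 23 24
f 22 24 4
f 23 1 25
f 23 25 24
f 24 25 26
f 24 26 4
f 25 1 2
f 25 2 26
f 26 2 3
f 26 3 4
f 27 64 43
f 64 38 67
f 43 67 32
f 64 67 43
f 27 43 39
f 43 32 44
f 39 44 28
f 43 44 39
f 27 39 48
f 39 28 49
f 48 49 34
f 39 49 48
f 27 48 60
f 48 34 63
f 60 63 37
f 48 63 60
f 27 60 64
f 60 37 68
f 64 68 38
f 60 68 64
f 28 44 55
f 44 32 58
f 55 58 36
f 44 58 55
f 32 67 45
f 67 38 66
f 45 66 31
f 67 66 45
f 38 68 65
f 68 37 61
f 65 61 29
f 68 61 65
f 37 63 62
f 63 34 50
f 62 50 33
f 63 50 62
f 34 49 54
f 49 28 51
f 54 51 35
f 49 51 54
f 30 56 42
f 56 36 57
f 42 57 31
f 56 57 42
f 30 42 40
f 42 31 41
f 40 41 29
f 42 41 40
f 30 40 47
f 40 29 46
f 47 46 33
f 40 46 47
f 30 47 52
f 47 33 53
f 52 53 35
f 47 53 52
f 30 52 56
f 52 35 59
f 56 59 36
f 52 59 56
f 31 57 45
f 57 36 58
f 45 58 32
f 57 58 45
f 29 41 65
f 41 31 66
f 65 66 38
f 41 66 65
f 33 46 62
f 46 29 61
f 62 61 37
f 46 61 62
f 35 53 54
f 53 33 50
f 54 50 34
f 53 50 54
f 36 59 55
f 59 35 51
f 55 51 28
f 59 51 55
f 70 69 73
f 70 73 71
f 71 73 74
f 71 74 72
f 73 69 75
f 73 75 74
f 74 75 76
f 74 76 72
f 75 69 77
f 75 77 76
f 76 77 78
f 76 78 72
f 77 69 79
f 77 79 78
f 78 79 80
f 78 80 72
f 79 69 81
f 79 81 80
f 80 81 82
f 80 82 72
f 81 69 83
f 81 83 82
f 82 83 84
f 82 84 72
f 83 69 85
f 83 85 84
f 84 85 86
f 84 86 72
f 85 69 87
f 85 87 86
f 86 87 88
f 86 88 72
f 87 69 89
f 87 89 88
f 88 89 90
f 88 90 72
f 89 69 91
f 89 91 90
f 90 91 92
f 90 92 72
f 91 69 93
f 91 93 92
f 92 93 94
f 92 94 72
f 93 69 95
f 93 95 94
f 94 95 96
f 94 96 72
f 95 69 70
f 95 70 96
f 96 70 71
f 96 71 72
f 98 97 100
f 98 100 99
f 100 97 101
f 100 101 99
f 101 97 102
f 101 102 99
f 102 97 103
f 102 103 99
f 103 97 104
f 103 104 99
f 104 97 105
f 104 105 99
f 105 97 106
f 105 106 99
f 106 97 107
f 106 107 99
f 107 97 108
f 107 108 99
f 108 97 98
f 108 98 99



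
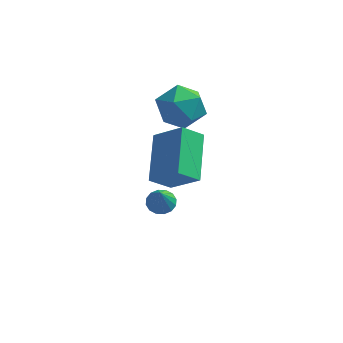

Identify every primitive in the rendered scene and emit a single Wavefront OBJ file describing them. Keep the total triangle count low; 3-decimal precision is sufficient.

v 1.544 0.207 1.774
v 2.499 0.235 1.98
v 1.641 -1.355 1.54
v 2.596 -1.327 1.746
v 1.939 -1.167 2.452
v 1.879 -0.202 2.597
v 2.261 -0.918 0.923
v 2.201 0.047 1.068
v 2.942 -0.46 1.454
v 2.744 -0.614 2.399
v 1.396 -0.506 1.121
v 1.198 -0.66 2.066
v 1.705 -3.913 0.652
v 1.488 -2.23 1.529
v 2.35 -3.508 0.034
v 2.132 -1.825 0.911
v 2.748 -4.235 1.529
v 2.53 -2.552 2.406
v 3.392 -3.83 0.911
v 3.175 -2.147 1.788
v 1.552 -1.413 -2.81
v 2.05 -1.213 -2.748
v 1.628 -1.907 -1.83
v 1.88 -1.02 -2.638
v 1.622 -0.933 -2.574
v 1.346 -0.974 -2.573
v 1.125 -1.133 -2.636
v 1.018 -1.367 -2.745
v 1.054 -1.613 -2.872
v 1.224 -1.806 -2.982
v 1.481 -1.894 -3.046
v 1.758 -1.852 -3.047
v 1.979 -1.694 -2.984
v 2.086 -1.46 -2.875
f 1 12 6
f 1 6 2
f 1 2 8
f 1 8 11
f 1 11 12
f 2 6 10
f 6 12 5
f 12 11 3
f 11 8 7
f 8 2 9
f 4 10 5
f 4 5 3
f 4 3 7
f 4 7 9
f 4 9 10
f 5 10 6
f 3 5 12
f 7 3 11
f 9 7 8
f 10 9 2
f 14 16 13
f 17 14 13
f 13 16 15
f 15 17 13
f 14 20 16
f 18 14 17
f 18 20 14
f 16 20 15
f 19 17 15
f 15 20 19
f 19 18 17
f 20 18 19
f 22 21 24
f 22 24 23
f 24 21 25
f 24 25 23
f 25 21 26
f 25 26 23
f 26 21 27
f 26 27 23
f 27 21 28
f 27 28 23
f 28 21 29
f 28 29 23
f 29 21 30
f 29 30 23
f 30 21 31
f 30 31 23
f 31 21 32
f 31 32 23
f 32 21 33
f 32 33 23
f 33 21 34
f 33 34 23
f 34 21 22
f 34 22 23



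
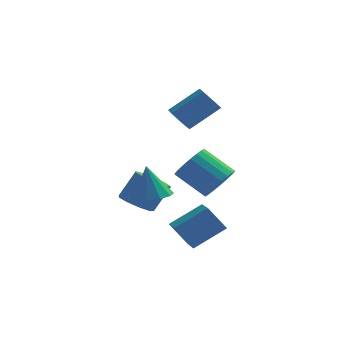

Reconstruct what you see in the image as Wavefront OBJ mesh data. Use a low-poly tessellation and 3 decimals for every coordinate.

v -2.297 -1.803 -0.731
v -1.449 -2.244 -0.476
v -2.683 -1.477 1.111
v -1.335 -1.649 -0.557
v -1.589 -1.112 -0.705
v -2.113 -0.839 -0.863
v -2.708 -0.934 -0.97
v -3.146 -1.361 -0.987
v -3.26 -1.957 -0.905
v -3.006 -2.493 -0.757
v -2.482 -2.766 -0.599
v -1.887 -2.671 -0.492
v 0.944 -2.362 0.528
v 1.331 -2.941 1.313
v -0.177 -2.398 2.458
v -0.564 -1.818 1.672
v 1.523 -2.555 1.382
v 0.014 -2.012 2.527
v 1.614 -2.135 1.304
v 0.106 -1.592 2.448
v 1.59 -1.755 1.091
v 0.081 -1.212 2.236
v 1.454 -1.479 0.781
v -0.055 -0.936 1.925
v 1.23 -1.356 0.427
v -0.279 -0.813 1.571
v 0.956 -1.407 0.091
v -0.552 -0.864 1.235
v 0.681 -1.623 -0.17
v -0.828 -1.08 0.974
v 0.451 -1.966 -0.31
v -1.058 -1.423 0.834
v 0.306 -2.378 -0.306
v -1.203 -1.835 0.839
v 0.272 -2.787 -0.157
v -1.237 -2.244 0.987
v 0.354 -3.123 0.11
v -1.155 -2.58 1.255
v 0.538 -3.327 0.45
v -0.971 -2.783 1.594
v 0.792 -3.363 0.803
v -0.717 -2.82 1.947
v 1.073 -3.227 1.108
v -0.436 -2.684 2.252
v -0.193 -3.695 -3.209
v -1.111 -3.554 -1.981
v -0.6 -2.254 -3.681
v -1.519 -2.112 -2.453
v 1.319 -2.928 -2.167
v 0.4 -2.786 -0.939
v 0.911 -1.486 -2.639
v -0.007 -1.345 -1.411
v -1.523 2.513 2.61
v -1.066 1.887 2.373
v 0.44 2.502 3.653
v -0.017 3.127 3.89
v -0.976 2.392 2.024
v 0.53 3.007 3.305
v -1.206 2.968 2.019
v 0.3 3.582 3.3
v -1.622 3.277 2.36
v -0.116 3.891 3.641
v -1.98 3.138 2.847
v -0.474 3.753 4.127
v -2.07 2.633 3.195
v -0.564 3.248 4.476
v -1.84 2.058 3.2
v -0.334 2.672 4.481
v -1.424 1.749 2.859
v 0.082 2.363 4.14
v -3.537 1.173 -2.763
v -2.639 1.178 -3.245
v -1.844 1.753 -1.76
v -2.743 1.747 -1.277
v -2.952 1.797 -3.317
v -2.157 2.372 -1.832
v -3.539 2.124 -3.13
v -2.745 2.699 -1.644
v -4.125 2.006 -2.771
v -3.331 2.581 -1.285
v -4.436 1.498 -2.408
v -3.642 2.073 -0.922
v -4.327 0.837 -2.211
v -3.532 1.412 -0.725
v -3.848 0.334 -2.272
v -3.053 0.909 -0.787
v -3.223 0.223 -2.563
v -2.429 0.798 -1.078
v -2.746 0.556 -2.948
v -1.951 1.131 -1.462
f 2 1 4
f 2 4 3
f 4 1 5
f 4 5 3
f 5 1 6
f 5 6 3
f 6 1 7
f 6 7 3
f 7 1 8
f 7 8 3
f 8 1 9
f 8 9 3
f 9 1 10
f 9 10 3
f 10 1 11
f 10 11 3
f 11 1 12
f 11 12 3
f 12 1 2
f 12 2 3
f 14 13 17
f 14 17 15
f 15 17 18
f 15 18 16
f 17 13 19
f 17 19 18
f 18 19 20
f 18 20 16
f 19 13 21
f 19 21 20
f 20 21 22
f 20 22 16
f 21 13 23
f 21 23 22
f 22 23 24
f 22 24 16
f 23 13 25
f 23 25 24
f 24 25 26
f 24 26 16
f 25 13 27
f 25 27 26
f 26 27 28
f 26 28 16
f 27 13 29
f 27 29 28
f 28 29 30
f 28 30 16
f 29 13 31
f 29 31 30
f 30 31 32
f 30 32 16
f 31 13 33
f 31 33 32
f 32 33 34
f 32 34 16
f 33 13 35
f 33 35 34
f 34 35 36
f 34 36 16
f 35 13 37
f 35 37 36
f 36 37 38
f 36 38 16
f 37 13 39
f 37 39 38
f 38 39 40
f 38 40 16
f 39 13 41
f 39 41 40
f 40 41 42
f 40 42 16
f 41 13 43
f 41 43 42
f 42 43 44
f 42 44 16
f 43 13 14
f 43 14 44
f 44 14 15
f 44 15 16
f 46 48 45
f 49 46 45
f 45 48 47
f 47 49 45
f 46 52 48
f 50 46 49
f 50 52 46
f 48 52 47
f 51 49 47
f 47 52 51
f 51 50 49
f 52 50 51
f 54 53 57
f 54 57 55
f 55 57 58
f 55 58 56
f 57 53 59
f 57 59 58
f 58 59 60
f 58 60 56
f 59 53 61
f 59 61 60
f 60 61 62
f 60 62 56
f 61 53 63
f 61 63 62
f 62 63 64
f 62 64 56
f 63 53 65
f 63 65 64
f 64 65 66
f 64 66 56
f 65 53 67
f 65 67 66
f 66 67 68
f 66 68 56
f 67 53 69
f 67 69 68
f 68 69 70
f 68 70 56
f 69 53 54
f 69 54 70
f 70 54 55
f 70 55 56
f 72 71 75
f 72 75 73
f 73 75 76
f 73 76 74
f 75 71 77
f 75 77 76
f 76 77 78
f 76 78 74
f 77 71 79
f 77 79 78
f 78 79 80
f 78 80 74
f 79 71 81
f 79 81 80
f 80 81 82
f 80 82 74
f 81 71 83
f 81 83 82
f 82 83 84
f 82 84 74
f 83 71 85
f 83 85 84
f 84 85 86
f 84 86 74
f 85 71 87
f 85 87 86
f 86 87 88
f 86 88 74
f 87 71 89
f 87 89 88
f 88 89 90
f 88 90 74
f 89 71 72
f 89 72 90
f 90 72 73
f 90 73 74

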